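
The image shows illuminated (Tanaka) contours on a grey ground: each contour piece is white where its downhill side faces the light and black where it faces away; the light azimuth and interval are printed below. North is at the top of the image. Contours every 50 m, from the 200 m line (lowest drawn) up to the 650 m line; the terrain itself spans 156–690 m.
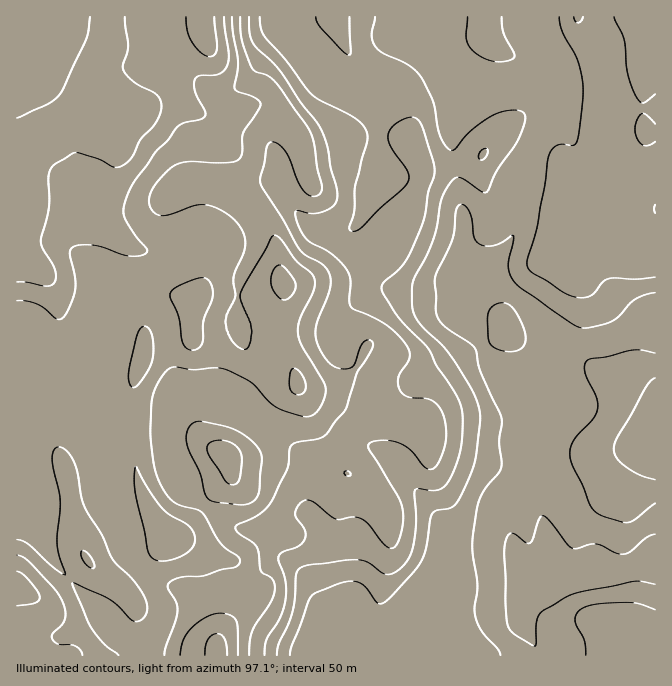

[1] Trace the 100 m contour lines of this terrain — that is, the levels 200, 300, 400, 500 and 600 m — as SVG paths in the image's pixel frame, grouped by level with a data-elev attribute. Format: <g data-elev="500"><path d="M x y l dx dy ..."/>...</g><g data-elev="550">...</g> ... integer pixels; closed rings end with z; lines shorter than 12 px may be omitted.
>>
<g data-elev="200"><path d="M655 584l-13-3-8 0-52 11-15 5-23 13-5 5-3 9-1 22-21-12-6-9-2-20-2-53 2-12 4-7 5 1 12 9 3 0 4-6 5-17 2-3 3-1 6 5 17 23 5 4 5 1 13-5 7 0 18 9 7 1 8-2 15-14 10-4"/></g><g data-elev="300"><path d="M290 655l2-10 16-44 7-8 25-10 14-2 10 4 14 19 6-1 6-5 24-26 8-12 4-12 4-28 2-6 5-4 11-1 7-4 5-8 7-15 6-15 3-13 4-34-2-15-7-17-20-31-9-12-20-18-7-10-3-10 0-22 3-8 11-20 7-17 4-13 4-27 7-15 6-6 4-2 7 3 17 12 5 0 10-22 20-28 8-22-1-7-4-2-10-1-12 3-10 5-15 10-18 21-3 1-4-1-8-13-7-34-12-25-11-11-26-13-10-8-2-10 3-18"/><path d="M468 17l-2 20 3 10 6 6 9 5 8 3 8 1 12-3 3-4-11-22-2-16"/><path d="M559 17l3 13 14 27 6 18 1 18-3 34-2 11-3 6-3 2-10-2-5 1-5 5-3 5-11 68-10 35-1 9 5 5 31 20 16 6 6-1 7-2 11-13 6-3 28 0 18-2"/></g><g data-elev="400"><path d="M264 655l2-15 14-23 5-17 1-18-7-20-1-5 5-5 17-7 5-8-1-9-9-13 1-5 2-5 6-4 4-1 7 3 20 16 5 1 14-3 7 1 7 6 17 21 5 3 4 0 4-7 4-11 1-12-1-11-4-10-29-47-1-5 4-3 6-1 10-1 10 3 13 7 14 17 7 2 5-4 5-10 3-12 1-11-3-17-3-7-5-5-8-4-19-2-4-3-4-4-2-7 0-6 12-20-1-7-4-7-8-10-12-9-33-16-3-8 1-22-4-10-16-15-22-12-8-11-5-15 2-5 13 3 10 0 12-6 5-7 0-12-6-20-4-21-8-22-19-23-18-29-29-30-3-10-1-16"/></g><g data-elev="500"><path d="M164 655l2-10 10-25 2-10-2-8-8-14 0-4 5-4 7-3 22-1 20-7 13-2 4-2 1-5-2-3-11-8-7-6-18-31-5-3-17-4-6-3-8-9-7-13-5-17-4-33 2-32 3-9 5-10 7-9 7-3 20 3 20-2 10 1 28 14 15 17 10 8 28 9 7-1 6-6 5-8 3-10-2-9-22-36-4-14 2-15 14-28 0-12-4-6-15-12-15-22-5-3-3 2-31 55 0 10 9 20 2 10-3 15-5 2-6-2-6-6-5-11-2-8 2-8 8-19-2-12 1-8 11-28 0-10-5-10-11-12-19-9-15-1-23 9-10 2-7-3-5-8-1-8 5-10 11-14 10-8 15-4 42 1 7-2 3-5 1-22 15-23 3-7-5-5-18-6-3-4 3-26-5-30-1-15"/><path d="M238 655l-1-33-5-6-12-3-15 5-14 10-8 12-3 15"/><path d="M228 503l19 1 6-2 4-5 2-7 3-28-2-10-9-12-16-10-30-8-10 0-4 3-3 5-2 12 3 10 11 21 5 21 3 4 4 3z"/></g><g data-elev="600"><path d="M82 655l-2-5-5-4-17-2-5-4-1-3 1-3 9-9 3-7 0-8-2-8-8-12-23-26-8-7-7-2"/><path d="M89 567l5 1 1-1-2-5-6-10-5-1-1 3 1 4z"/><path d="M17 282l10 0 20 4 5-1 3-5 0-12-12-20-2-6 8-34-1-31 4-10 20-13 5-1 21 6 16 8 8-1 10-9 8-17 14-14 6-11 1-10-2-8-5-5-20-10-11-12 0-5 5-18-3-30"/><path d="M186 17l2 15 4 10 10 11 8 4 5-3 2-6-3-31"/></g>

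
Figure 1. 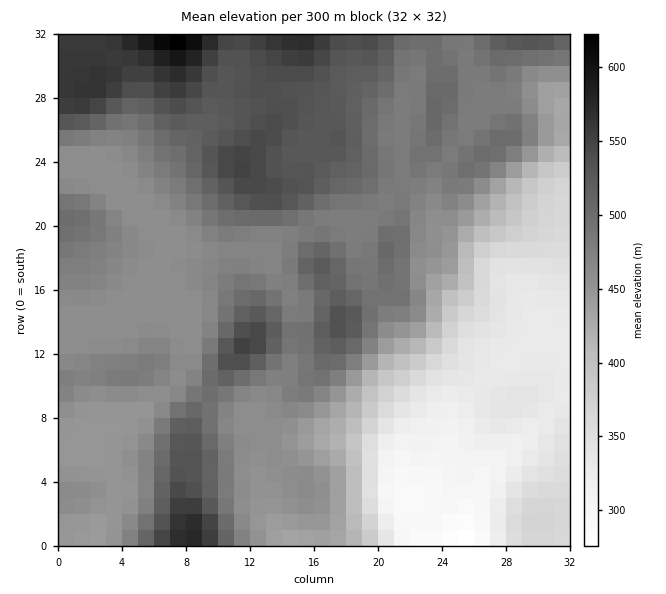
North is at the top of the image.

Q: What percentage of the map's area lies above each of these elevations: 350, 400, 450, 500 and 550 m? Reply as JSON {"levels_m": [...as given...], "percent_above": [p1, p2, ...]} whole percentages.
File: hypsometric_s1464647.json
{"levels_m": [350, 400, 450, 500, 550], "percent_above": [85, 78, 68, 27, 5]}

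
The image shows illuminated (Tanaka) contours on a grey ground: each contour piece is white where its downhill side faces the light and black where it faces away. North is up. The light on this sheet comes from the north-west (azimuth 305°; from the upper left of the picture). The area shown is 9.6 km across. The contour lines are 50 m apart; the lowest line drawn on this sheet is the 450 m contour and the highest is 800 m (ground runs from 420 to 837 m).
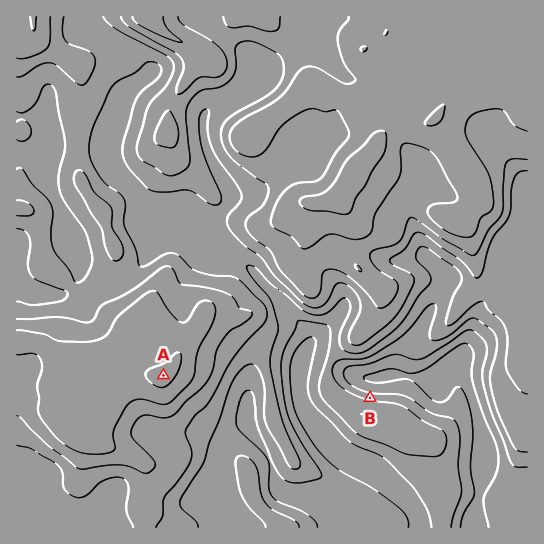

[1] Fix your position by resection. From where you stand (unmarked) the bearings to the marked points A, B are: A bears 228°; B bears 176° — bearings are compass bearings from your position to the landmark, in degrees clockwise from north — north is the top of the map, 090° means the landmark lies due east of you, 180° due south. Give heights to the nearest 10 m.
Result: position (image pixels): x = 356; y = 202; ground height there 800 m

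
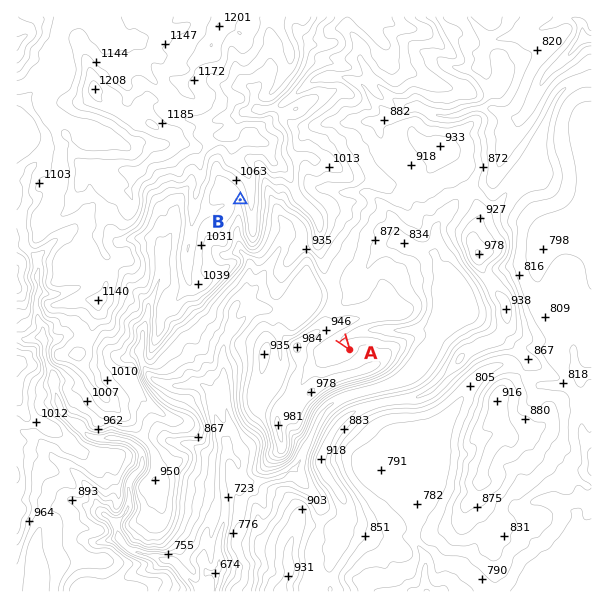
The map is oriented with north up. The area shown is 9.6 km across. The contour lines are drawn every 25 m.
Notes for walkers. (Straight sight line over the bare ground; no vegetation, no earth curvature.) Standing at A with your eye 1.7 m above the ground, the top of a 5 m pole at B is out of sight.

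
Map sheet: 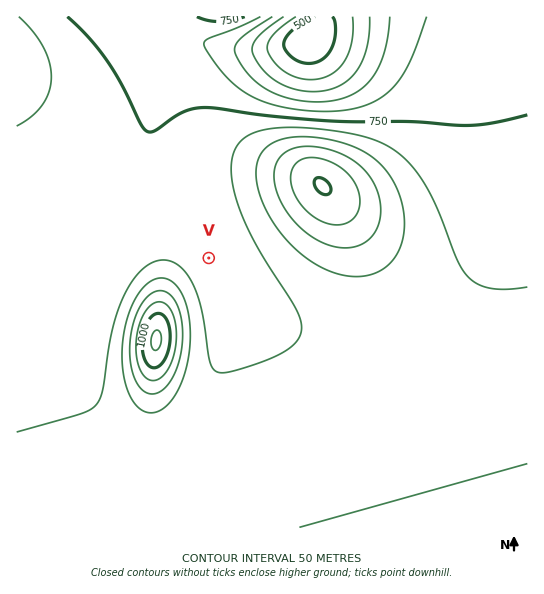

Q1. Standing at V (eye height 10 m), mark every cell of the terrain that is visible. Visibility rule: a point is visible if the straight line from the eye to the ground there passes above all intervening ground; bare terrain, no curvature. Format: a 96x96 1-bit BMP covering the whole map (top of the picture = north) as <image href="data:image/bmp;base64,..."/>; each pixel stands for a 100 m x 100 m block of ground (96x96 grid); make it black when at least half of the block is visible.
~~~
<image width="96" height="96" href="data:image/bmp;base64,Qk2+BAAAAAAAAD4AAAAoAAAAYAAAAGAAAAABAAEAAAAAAIAEAAATCwAAEwsAAAIAAAAAAAAA////AAAAAAAAAAAAP/////////8AAAAAP/////////8AAAAAH/////////8AAAAAH/////////8AAAAAH/////////8AAAAAH/////////8AAAAAH/////////8AAAAAH/////////8AAAAAH/////////8AAAAAH/////////8AAAAAH/////////8AAAAAH/////////8AAAAAH/////////8AAAAAH/////////8AAAAAD/////////8AAAAAD/////////wAAAAAD/////////AAAAAAD////////4AAAAAAD////////gAAAAAAD///////+AAAAAAAD///////4AAAAAAAD///////gAAAAAAAD//////+AAAAAAAAD//////4AAAAAAAAD//////gAAAAAAAAD/////+AAAAAAAAAD/////4AAAAAAAAAD/////wAAAAAAAAAD/////AAAAAAAAAAD////8AAAAAAAAAAD////4AAAAAAAAAAD////gAAAAAAAAAAD///+AAAAAAAAAAAD///8AAAAAAAAAAHj///4AAAAAAAAAAPz///wAAAAAAAAAAf////gAAAAAAAAAAf////AAAAAAAAAAAf///+AAAAAAAAAAAf///+AAAAAAAAAAA////+AAAAAAAAAAA////+AAAAAAAAAAA////+AAAAAAAAAAA/////AAAAAAAAAAAf////AAAAAAAAAAAf////gAAAAAAAAAAf////gAAAAAAAAAAf////wAAAAAAAAAAP////wAAAAAAAAAAP////wAAAAAAAAAAP////4AAAAAAAAAAH////4AAAAAAAAAAH////4AAAAAAAAAAH////4AAAAAAAAAAH////4AAAAAAAAAAH////4AAAAAAAAAAP////4AAAAAAAAAA/////wAAAAAAAAAH/////wAAAAAAAAD//////wAAAAAAAD///////gAAAAAAH////////gAAAAAD/////////AAAAAAD/////////AAAAAAD////////+AAAAAAD////////8AAAAAAD////////4AAAAAAD////////AAAAAAAD///////gAAAAAAAD/////8AAAAAAAAAD/////wAAAAAAAAAD/////gAAAAAAAAAD/////AAAAAAAAAAD////+AAAAAAAAAAD////+AAAAAAAAAAD////8AAAAAAAAAAD////4AAAAAAAAAAD////4AAAAAAAAAAD////wAAAAAAAAAAD////gAAAAAAAAAAD////gAAAAAAAAAAD////AAAAAAAAAAAD///+AAAAAAAAAAAD///8AAAAAAAAAAAD///8AAAAAAAAAAAD///4AAAAAAAAAAAD///gAAAAAAAAAAAD///AAAAAAAAAAAAD//8AAAAAAAAAAAAD//wAAAAAAAAAAAAD/+AAAAAAAAAAAAAD/gAAAAAAAAAAAAADAAAAAAAAAAAAAAAAAAAAAAAAAAAAAAAAAAAAAAAAAAAAAAAAAAAAACAAAAAAAAAA="/>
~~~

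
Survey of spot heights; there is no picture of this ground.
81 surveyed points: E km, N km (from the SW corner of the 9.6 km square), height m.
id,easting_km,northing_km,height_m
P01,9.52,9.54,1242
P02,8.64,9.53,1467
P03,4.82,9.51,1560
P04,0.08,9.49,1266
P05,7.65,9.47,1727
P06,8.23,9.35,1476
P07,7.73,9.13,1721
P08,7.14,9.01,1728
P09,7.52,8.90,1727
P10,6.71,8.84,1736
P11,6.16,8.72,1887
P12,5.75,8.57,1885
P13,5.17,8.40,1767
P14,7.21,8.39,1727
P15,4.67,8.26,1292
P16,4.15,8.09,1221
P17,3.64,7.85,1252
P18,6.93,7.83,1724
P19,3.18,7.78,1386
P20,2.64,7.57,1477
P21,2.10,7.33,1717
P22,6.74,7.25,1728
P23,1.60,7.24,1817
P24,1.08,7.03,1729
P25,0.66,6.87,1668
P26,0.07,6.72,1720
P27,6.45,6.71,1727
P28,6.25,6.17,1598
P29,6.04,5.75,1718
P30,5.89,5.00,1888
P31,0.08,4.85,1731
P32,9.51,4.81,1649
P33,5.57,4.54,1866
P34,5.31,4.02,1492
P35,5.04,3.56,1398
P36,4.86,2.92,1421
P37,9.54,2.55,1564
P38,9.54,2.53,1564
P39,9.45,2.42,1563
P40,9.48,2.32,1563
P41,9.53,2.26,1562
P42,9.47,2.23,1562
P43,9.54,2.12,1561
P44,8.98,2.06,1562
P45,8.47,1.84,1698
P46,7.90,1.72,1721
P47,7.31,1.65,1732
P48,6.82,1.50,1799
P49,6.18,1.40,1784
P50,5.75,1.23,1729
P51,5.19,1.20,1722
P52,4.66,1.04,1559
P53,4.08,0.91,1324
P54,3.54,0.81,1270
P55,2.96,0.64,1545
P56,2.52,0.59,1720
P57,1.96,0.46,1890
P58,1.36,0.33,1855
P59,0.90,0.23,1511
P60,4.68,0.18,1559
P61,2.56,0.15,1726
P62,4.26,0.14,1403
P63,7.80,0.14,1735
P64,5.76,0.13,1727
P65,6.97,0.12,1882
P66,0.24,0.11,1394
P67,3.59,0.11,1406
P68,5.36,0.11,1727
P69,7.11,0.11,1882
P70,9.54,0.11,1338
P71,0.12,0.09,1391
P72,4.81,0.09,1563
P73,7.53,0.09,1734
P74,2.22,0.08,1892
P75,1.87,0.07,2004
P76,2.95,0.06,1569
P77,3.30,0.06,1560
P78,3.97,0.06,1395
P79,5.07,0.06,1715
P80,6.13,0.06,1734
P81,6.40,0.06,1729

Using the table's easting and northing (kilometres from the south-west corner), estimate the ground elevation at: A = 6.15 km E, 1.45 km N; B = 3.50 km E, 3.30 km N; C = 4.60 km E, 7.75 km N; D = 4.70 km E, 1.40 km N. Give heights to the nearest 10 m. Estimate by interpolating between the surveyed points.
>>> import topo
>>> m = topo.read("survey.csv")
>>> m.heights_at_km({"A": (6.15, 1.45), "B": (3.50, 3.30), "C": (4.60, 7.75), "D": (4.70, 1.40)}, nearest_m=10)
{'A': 1790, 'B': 1340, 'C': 1320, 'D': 1560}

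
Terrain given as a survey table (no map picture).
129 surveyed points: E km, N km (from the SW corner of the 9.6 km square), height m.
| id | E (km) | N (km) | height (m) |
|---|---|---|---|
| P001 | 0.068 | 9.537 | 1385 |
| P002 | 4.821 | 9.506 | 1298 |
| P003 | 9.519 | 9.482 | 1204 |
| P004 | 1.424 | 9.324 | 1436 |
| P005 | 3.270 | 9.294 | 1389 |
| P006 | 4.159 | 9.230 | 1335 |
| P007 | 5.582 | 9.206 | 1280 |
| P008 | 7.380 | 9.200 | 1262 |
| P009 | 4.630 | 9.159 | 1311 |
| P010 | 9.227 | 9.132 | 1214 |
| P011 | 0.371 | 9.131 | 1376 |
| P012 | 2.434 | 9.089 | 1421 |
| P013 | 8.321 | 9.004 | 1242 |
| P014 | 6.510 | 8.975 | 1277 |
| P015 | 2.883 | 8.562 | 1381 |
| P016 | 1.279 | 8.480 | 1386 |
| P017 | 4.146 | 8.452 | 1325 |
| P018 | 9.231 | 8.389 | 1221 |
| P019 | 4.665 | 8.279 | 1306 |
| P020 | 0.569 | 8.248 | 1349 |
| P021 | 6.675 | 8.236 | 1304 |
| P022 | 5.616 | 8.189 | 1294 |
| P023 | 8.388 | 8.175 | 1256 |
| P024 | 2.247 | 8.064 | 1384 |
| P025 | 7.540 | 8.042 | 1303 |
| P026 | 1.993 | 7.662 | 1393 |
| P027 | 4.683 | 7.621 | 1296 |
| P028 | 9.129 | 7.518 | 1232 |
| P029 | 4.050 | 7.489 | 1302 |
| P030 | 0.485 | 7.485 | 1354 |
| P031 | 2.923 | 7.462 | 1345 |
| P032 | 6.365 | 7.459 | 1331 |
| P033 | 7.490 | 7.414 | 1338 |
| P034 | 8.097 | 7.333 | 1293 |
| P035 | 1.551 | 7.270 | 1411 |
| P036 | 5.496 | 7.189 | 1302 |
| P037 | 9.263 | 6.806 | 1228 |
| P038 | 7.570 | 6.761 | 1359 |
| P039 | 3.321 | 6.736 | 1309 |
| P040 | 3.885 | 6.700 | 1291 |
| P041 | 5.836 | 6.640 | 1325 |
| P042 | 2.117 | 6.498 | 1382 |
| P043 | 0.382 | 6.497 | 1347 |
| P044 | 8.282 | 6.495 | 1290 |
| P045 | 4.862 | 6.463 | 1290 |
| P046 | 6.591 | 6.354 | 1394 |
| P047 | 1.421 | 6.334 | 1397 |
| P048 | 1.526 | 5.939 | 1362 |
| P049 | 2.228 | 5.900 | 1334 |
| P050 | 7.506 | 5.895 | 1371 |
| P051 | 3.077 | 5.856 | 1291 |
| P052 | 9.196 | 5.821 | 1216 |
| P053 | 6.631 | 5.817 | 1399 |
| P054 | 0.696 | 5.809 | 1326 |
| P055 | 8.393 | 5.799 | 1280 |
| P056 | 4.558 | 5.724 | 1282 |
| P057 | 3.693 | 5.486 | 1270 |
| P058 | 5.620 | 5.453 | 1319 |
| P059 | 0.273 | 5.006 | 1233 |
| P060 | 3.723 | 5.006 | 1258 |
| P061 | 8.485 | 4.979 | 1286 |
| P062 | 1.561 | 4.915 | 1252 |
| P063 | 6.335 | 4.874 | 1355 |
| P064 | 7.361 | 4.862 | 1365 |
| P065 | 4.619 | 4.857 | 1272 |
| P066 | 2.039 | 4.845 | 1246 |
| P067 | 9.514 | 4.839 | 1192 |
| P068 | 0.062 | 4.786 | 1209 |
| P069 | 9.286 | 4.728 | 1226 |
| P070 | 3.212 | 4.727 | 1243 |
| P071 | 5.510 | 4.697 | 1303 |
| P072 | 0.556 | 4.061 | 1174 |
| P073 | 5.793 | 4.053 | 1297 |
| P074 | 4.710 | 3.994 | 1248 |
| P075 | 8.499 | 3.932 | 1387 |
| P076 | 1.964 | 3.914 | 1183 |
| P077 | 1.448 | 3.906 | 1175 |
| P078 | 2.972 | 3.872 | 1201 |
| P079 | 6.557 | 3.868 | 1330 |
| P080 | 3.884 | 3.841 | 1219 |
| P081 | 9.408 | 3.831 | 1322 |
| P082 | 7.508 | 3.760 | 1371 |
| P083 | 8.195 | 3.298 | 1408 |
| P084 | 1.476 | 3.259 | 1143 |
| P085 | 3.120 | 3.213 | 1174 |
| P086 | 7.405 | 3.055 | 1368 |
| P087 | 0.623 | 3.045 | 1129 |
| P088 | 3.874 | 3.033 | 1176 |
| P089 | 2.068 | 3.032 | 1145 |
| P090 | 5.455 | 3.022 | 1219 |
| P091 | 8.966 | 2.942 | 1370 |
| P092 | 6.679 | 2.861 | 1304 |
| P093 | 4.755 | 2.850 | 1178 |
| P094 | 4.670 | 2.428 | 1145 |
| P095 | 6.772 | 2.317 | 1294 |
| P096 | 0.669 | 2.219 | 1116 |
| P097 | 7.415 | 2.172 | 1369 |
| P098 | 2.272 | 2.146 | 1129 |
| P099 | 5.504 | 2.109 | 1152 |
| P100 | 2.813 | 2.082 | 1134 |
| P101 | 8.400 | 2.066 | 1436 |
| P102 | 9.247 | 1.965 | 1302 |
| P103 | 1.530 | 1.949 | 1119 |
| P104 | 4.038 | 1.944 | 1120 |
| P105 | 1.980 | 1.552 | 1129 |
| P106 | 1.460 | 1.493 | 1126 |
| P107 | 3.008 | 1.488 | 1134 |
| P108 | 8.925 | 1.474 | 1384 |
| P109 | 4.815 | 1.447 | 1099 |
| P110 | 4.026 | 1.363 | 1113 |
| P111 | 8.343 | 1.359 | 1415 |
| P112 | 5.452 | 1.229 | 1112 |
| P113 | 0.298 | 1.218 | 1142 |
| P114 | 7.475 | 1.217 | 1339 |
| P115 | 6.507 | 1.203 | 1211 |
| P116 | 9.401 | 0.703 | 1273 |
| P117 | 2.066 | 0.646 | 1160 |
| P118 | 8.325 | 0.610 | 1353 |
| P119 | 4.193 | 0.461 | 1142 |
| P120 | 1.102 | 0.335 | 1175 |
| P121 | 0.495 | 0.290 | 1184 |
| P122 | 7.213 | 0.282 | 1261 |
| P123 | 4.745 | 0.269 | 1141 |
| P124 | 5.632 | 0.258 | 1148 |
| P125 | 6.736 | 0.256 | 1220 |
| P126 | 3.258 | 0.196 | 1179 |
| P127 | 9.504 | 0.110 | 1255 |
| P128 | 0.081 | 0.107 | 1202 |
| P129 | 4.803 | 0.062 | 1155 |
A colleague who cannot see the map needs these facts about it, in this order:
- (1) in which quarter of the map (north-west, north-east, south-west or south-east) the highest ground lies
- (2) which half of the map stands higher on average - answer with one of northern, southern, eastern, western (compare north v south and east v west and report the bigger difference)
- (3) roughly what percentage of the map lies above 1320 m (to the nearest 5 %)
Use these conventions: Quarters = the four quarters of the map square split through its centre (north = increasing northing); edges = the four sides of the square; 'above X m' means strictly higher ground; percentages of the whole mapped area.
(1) The highest ground is in the north-west quarter.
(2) On average the northern half of the map is the higher ground.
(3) Ground above 1320 m makes up about 35 % of the sheet.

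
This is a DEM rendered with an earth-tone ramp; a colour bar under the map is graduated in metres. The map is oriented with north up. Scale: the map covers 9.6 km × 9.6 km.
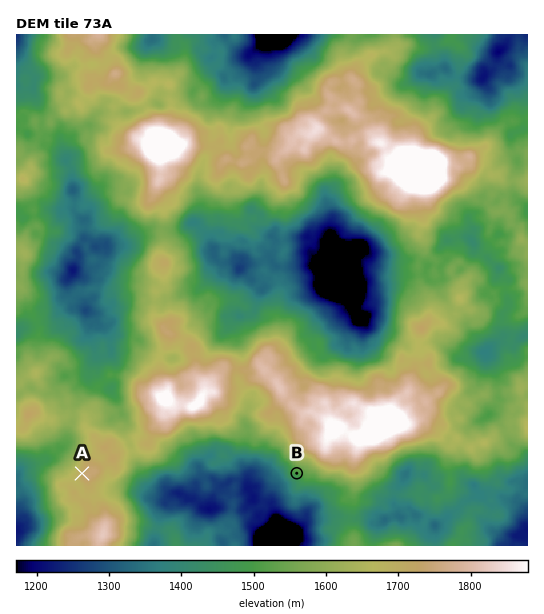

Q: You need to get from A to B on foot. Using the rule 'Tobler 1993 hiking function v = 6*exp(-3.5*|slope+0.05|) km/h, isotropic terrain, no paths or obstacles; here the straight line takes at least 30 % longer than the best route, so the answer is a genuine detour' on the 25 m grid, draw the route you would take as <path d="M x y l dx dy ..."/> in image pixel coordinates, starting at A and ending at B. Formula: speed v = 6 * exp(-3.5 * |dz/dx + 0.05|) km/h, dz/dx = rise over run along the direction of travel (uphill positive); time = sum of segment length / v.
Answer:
<path d="M82 473l1-2 6-6 2-1 8 0 3 1 9 0 3 2 1 0 3-2 12-12 3-1 13 7 4 0 8-4 4-4 3-4 8-4 5-6 13-6 3 0 8 4 4 0 3-2 6 0 6 3 26 0 8 5 10 0 2 2 3 2 8 4 3 3 2 5 7 7 4 8 3 1"/>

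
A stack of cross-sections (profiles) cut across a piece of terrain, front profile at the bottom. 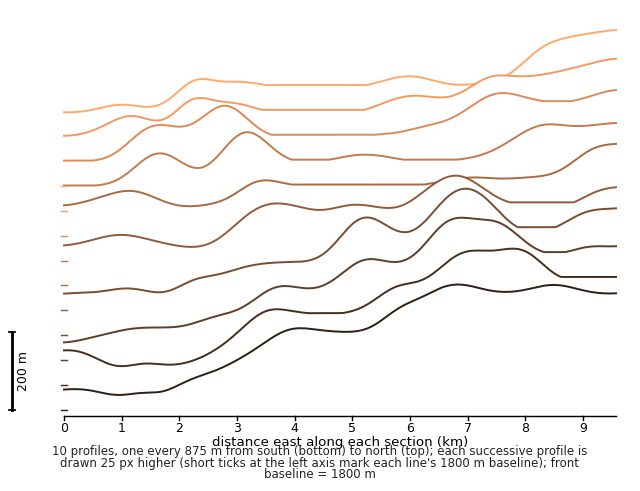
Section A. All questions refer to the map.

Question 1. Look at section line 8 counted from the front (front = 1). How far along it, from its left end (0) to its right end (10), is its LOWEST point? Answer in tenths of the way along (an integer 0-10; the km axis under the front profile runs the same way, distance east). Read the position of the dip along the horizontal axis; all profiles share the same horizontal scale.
0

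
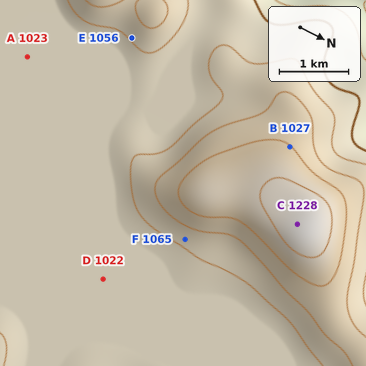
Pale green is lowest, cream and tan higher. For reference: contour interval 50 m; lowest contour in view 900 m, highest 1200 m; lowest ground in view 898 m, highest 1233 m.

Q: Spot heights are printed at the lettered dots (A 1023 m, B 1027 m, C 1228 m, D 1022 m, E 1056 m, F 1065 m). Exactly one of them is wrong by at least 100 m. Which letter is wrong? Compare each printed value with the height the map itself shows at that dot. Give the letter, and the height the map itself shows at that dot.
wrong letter B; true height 1152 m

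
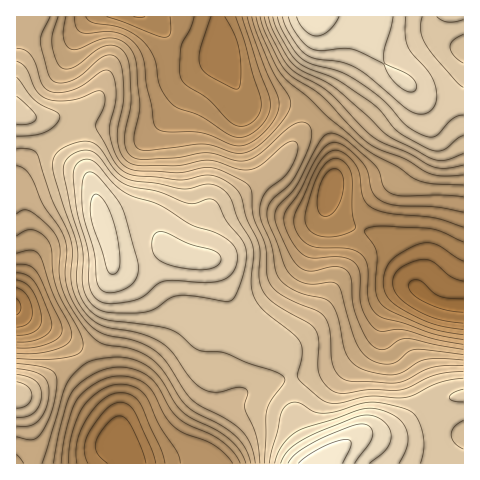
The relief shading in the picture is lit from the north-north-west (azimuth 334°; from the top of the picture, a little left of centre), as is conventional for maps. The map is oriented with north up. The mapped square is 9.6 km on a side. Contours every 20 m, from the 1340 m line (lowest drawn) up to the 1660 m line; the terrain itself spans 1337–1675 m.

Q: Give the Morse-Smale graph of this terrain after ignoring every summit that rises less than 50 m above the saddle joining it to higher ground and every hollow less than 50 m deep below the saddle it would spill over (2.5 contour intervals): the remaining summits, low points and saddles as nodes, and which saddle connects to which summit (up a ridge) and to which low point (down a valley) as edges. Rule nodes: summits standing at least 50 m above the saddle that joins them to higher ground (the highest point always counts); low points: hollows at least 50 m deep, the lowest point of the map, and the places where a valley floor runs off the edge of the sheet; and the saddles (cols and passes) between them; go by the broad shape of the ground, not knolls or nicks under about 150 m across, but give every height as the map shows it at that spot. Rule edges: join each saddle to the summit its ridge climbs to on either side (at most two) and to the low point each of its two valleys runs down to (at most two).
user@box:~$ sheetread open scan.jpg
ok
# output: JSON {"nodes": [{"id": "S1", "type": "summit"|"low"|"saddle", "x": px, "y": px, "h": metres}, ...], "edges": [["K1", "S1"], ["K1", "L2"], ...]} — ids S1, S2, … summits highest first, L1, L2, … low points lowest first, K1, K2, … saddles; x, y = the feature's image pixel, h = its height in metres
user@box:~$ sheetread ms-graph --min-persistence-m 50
{"nodes": [
{"id": "S1", "type": "summit", "x": 321, "y": 463, "h": 1675},
{"id": "S2", "type": "summit", "x": 313, "y": 17, "h": 1654},
{"id": "S3", "type": "summit", "x": 103, "y": 227, "h": 1651},
{"id": "S4", "type": "summit", "x": 17, "y": 395, "h": 1574},
{"id": "L1", "type": "low", "x": 419, "y": 291, "h": 1337},
{"id": "L2", "type": "low", "x": 119, "y": 444, "h": 1341},
{"id": "L3", "type": "low", "x": 17, "y": 307, "h": 1355},
{"id": "L4", "type": "low", "x": 222, "y": 49, "h": 1363},
{"id": "K1", "type": "saddle", "x": 145, "y": 256, "h": 1617},
{"id": "K2", "type": "saddle", "x": 291, "y": 377, "h": 1561},
{"id": "K3", "type": "saddle", "x": 55, "y": 140, "h": 1551},
{"id": "K4", "type": "saddle", "x": 83, "y": 358, "h": 1482},
{"id": "K5", "type": "saddle", "x": 314, "y": 116, "h": 1475},
{"id": "K6", "type": "saddle", "x": 438, "y": 301, "h": 1338}],
"edges": [["K1", "S3"], ["K1", "L2"], ["K1", "L4"], ["K2", "S1"], ["K2", "S3"], ["K2", "L1"], ["K2", "L2"], ["K3", "S3"], ["K3", "L3"], ["K3", "L4"], ["K4", "S3"], ["K4", "S4"], ["K4", "L2"], ["K4", "L3"], ["K5", "S2"], ["K5", "L1"], ["K5", "L4"], ["K6", "S1"], ["K6", "S2"], ["K6", "L1"]]}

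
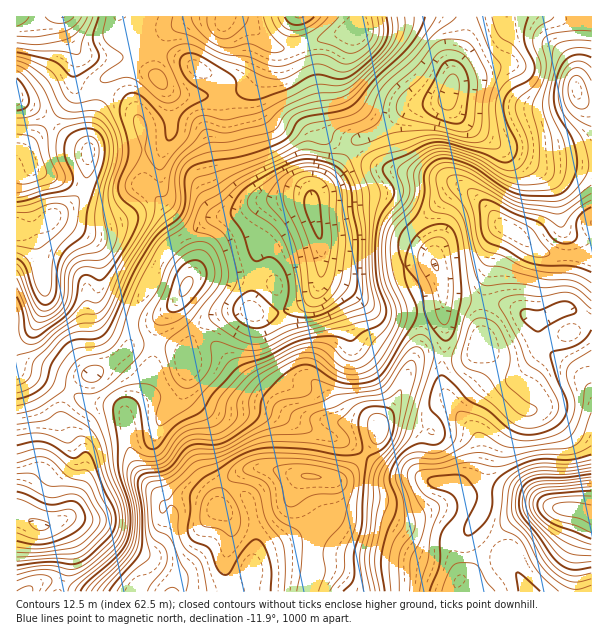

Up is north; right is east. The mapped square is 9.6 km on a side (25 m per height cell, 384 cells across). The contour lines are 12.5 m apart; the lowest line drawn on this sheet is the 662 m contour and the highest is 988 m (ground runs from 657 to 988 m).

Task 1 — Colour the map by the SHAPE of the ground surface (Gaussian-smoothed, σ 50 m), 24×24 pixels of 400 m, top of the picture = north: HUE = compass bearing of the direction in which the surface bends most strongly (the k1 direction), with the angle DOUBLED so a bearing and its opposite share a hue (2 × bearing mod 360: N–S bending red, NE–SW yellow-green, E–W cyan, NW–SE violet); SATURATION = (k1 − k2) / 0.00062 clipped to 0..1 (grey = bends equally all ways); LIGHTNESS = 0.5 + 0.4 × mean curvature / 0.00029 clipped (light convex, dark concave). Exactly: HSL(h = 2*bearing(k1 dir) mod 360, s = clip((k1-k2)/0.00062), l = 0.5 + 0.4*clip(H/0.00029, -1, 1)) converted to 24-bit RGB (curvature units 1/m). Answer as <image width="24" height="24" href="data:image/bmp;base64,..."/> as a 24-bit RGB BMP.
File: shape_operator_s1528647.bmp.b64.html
<image width="24" height="24" href="data:image/bmp;base64,Qk32BgAAAAAAADYAAAAoAAAAGAAAABgAAAABABgAAAAAAMAGAAATCwAAEwsAAAAAAAAAAAAA6sb2mpb+AITfjXrE+L7YVX6psmVrcVV5tbt0TYGKYVp7l6N3x5ODcoeyjNp9ZTp8kmaMYWaNP2hojV1scaR8gNiSRrjHPUOeNZhHxkFjOSJfTWxZ0iVd+EwqjFNDb5hTwL97R16GXHV5h5txrKd4vK9wqqhCVEtleXpYWFijfFeYVJqWn7uah+SPMjRrQpaDVkkZJS8KVk0sQUMiJQ4f/+LMPaS5x5mfcKRfV2K0iUqNbKZVnJxyu56Hv8qFQzaCgrWvPkV3ZXacbK9hYe58gdrNTySinnFDcjElqbo7DSYfdF01EBkm8f/MVkq3b7CPtdG1XjGKlF2nt7aQcX5gt8Rix6teTIa/QYS8omnMSliWyLCLo/g8LCMHMCADPjIDX7XHuXnILku3OiWKL8/4zP/lu1zyn4u71VKDnzR6Rqd5yIOUhYvY1e3yv5phLoouUSMqQzUSdl06vqlY/1sMMQQflEc0T4AoT3dHYDQ/WdSHGjeAgv+BEGQPhSVcu+G2QkLp5tT3rrrwjLjfb5PQvDF1/zpvxaggJw8/qsNyMJl8hp5N3nSXkz3MipvRs7fofmWhZsnOjj6kM4OYzO6NKGRmFapzy9NbNDYfmJw0vn06ek4qeTsYbDMlx16E99rUADu3uMPUYFHEcz6Lu01mw5y+csiyZ8DBWJlLRoRtXVytRIjIzd2ykV6WIHNDe18zmkVfeI43sLVAY6K4fIjLbWXNptXm+rLDIkigS5RmjCpsa0qCmNO+pKbIu7zQW1asoMHKNrPAMMKcPGmJvI5tr19vWKuqP1p9XYidn4m9yJC9nl9KQ89YP+XZdEac/y6E7qCRIChYkk2Derqsc66FhKOLqK12kjSCx4VKf39IX0Y8KmgkP4pOvKCCiFNfR11iRJ9UKteZZl3L5cXrzOCrPSkvOCsqeD6U/tbNGxObuILLe6uCdK59WpFwpDpBU3hP/5GPbpMyNkNeis1wG2Z1uZtMin1HSp2VfNCdRX9sJ00zbblM4Hus1kLWSXamMFyA9NWXNiy3wDbGxcKpgKSZbkeEwG6/oI29/1hD+OjLBWeu5+mmBEZUilDQ54qSIZkuWosrPzMsZ3QvF60AHlc/zlV4qTCHUhUc8fxVHSqCO7hDxL5qjEtDdVs+QoA3nB8wweWM6/nSBQV38MyeLImUAykw6Zyo4ai9UKmoNk6Ohbegm899Cx8ogmszXwpDyb1zx/W2NiCLnERKyZlQiUtRj2RVe109OG12T/9W/dKJIgsozeVcsJxdAC4zNs6v6MfGj4S/OzeOf61zwrOHDxRdcUyERCWD7O/AqeNwOhpOf06R0Ktzhj1hupdpfJXRaqbXa9rDy3ZlUFPHpdPX3JvCL26JADMTlthHwlWKZU2Gg66AqrGOHQxQckx4Kjt19PHX3YpzL0RaPDJt4KKReMLQqObcPmbHvzt2nG7f17TSjK+5VJuCtIDN4X3vapbbCmg3eXgwXJeBial4o4hoJQpJd1OTOLePdNiL95PGvkKoJldsteeyyPf6pZXiXRHZv5vbJKiJ3We1/1l/fds5I05Hnipf2uy5bhaUm65RQGMlYoYpfmo9HR1AXDdbp8pbPGomZ0Mo4ICDZtXhzP/jLzqrczM7YidRlJ5JJVomRx4R4M1W79qsGTRfYUia7cpAMCZIsF9juVlynZ0wREMYIyEQGa1kjtjCgZ7YRoT13Ovv0vn3zlaQLQcggzgsYlRCjpRHYjJoXZWzu9TL7+ncIxmtUTea7Z+nOUq3nGmXm32RwI6zV2zYganxUenbI6VeUKBKJJl5mfGRrDEnZgAaWykyjn5af2Ftlp9cP65nDPieaMiu6KeOcBlxYT1tzcVxhziNhoGmmH6ooL6PlD10WW8vh3s2N6A9KphJPpMyZYEUKwgQjTlJp4R9YWqSm0BokM5mn9XfU66oUU0ov20hfTNgikVggtiBX2THdnSxrHuvvHaNrmasZVyjt8RnLqs7RmRMcIFGPmszOzRmZYmer8LBUTHN0nDZ1vTOnn7JtlK0OjuTw4Cwi1q+ldrfdMh9ZDNZfEYtg3RGpXhfpod9XkeM4qOdt8Y6Jlw7R4xWV4uMIzFJVaRCYKU6OB08Yc199e/WpDRgvk6enjefpoBAdppglphUqDQpWyFIqcRtTbCwksjDppDmgljQjpK89dbgSpTOSqGXPThqPHuWc6JyhkuMRoGtQ/CBz8Noh2c2OYdDayyd35WamJpvanKNsGm7Xl/LvNK+bp2yY+CFFFmG4Ffs0I7B5d/Eh3HVkVrGPUOrUoKmYWuWYqitWr+YpKJJi4gx"/>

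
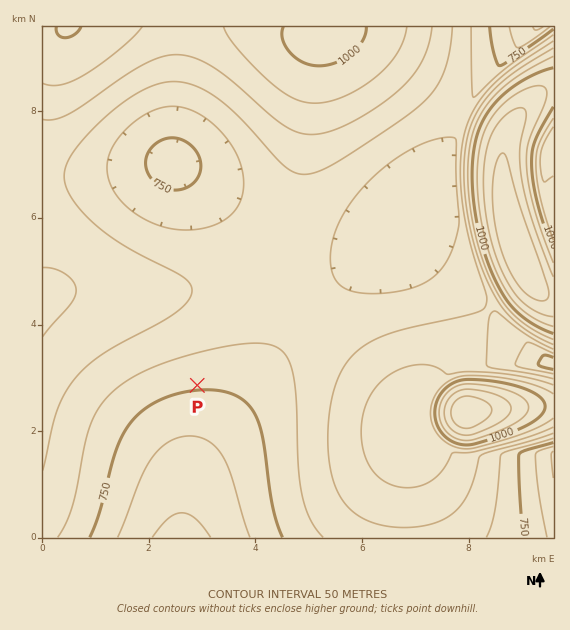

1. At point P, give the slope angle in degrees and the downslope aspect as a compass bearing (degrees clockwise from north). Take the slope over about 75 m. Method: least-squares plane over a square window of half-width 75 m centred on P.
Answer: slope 4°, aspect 174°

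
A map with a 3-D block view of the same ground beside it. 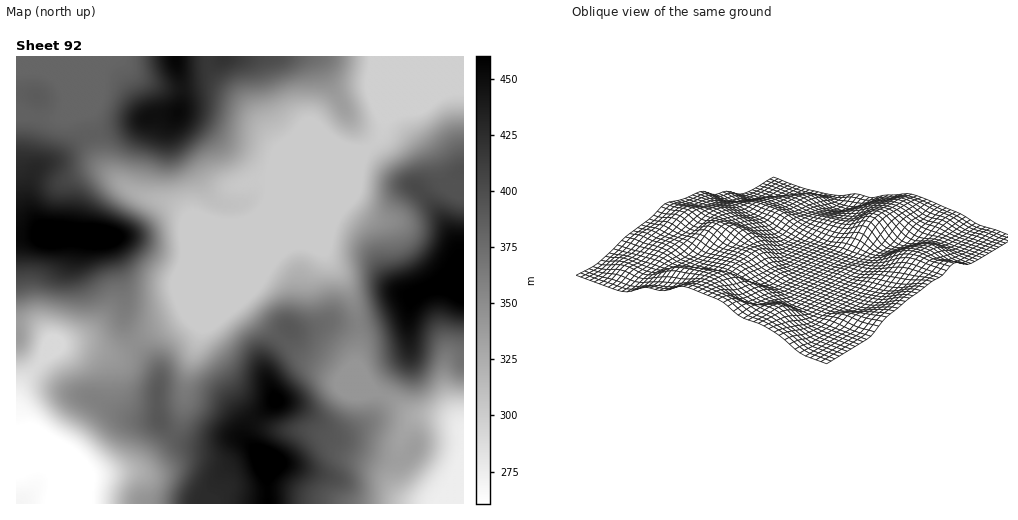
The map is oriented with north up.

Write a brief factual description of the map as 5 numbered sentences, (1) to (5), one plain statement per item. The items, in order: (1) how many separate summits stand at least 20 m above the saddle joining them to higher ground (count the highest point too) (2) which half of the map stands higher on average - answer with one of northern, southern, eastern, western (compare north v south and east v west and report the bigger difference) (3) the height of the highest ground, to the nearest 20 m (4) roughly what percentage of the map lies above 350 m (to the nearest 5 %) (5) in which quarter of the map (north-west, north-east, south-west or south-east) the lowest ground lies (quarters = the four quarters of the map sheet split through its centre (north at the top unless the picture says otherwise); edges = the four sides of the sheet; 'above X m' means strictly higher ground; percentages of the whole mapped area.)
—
(1) There are 4 summits with 20 m or more of prominence.
(2) Taken as a whole, the western half is higher than the eastern.
(3) About 480 m is the highest elevation on the sheet.
(4) Roughly 55 % of the ground is higher than 350 m.
(5) The lowest point lies in the south-west quarter of the map.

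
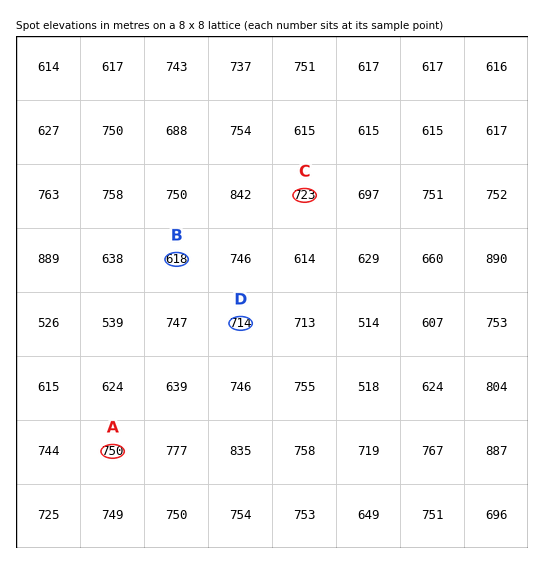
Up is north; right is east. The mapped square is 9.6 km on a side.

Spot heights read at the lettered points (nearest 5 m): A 750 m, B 620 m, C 725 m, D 715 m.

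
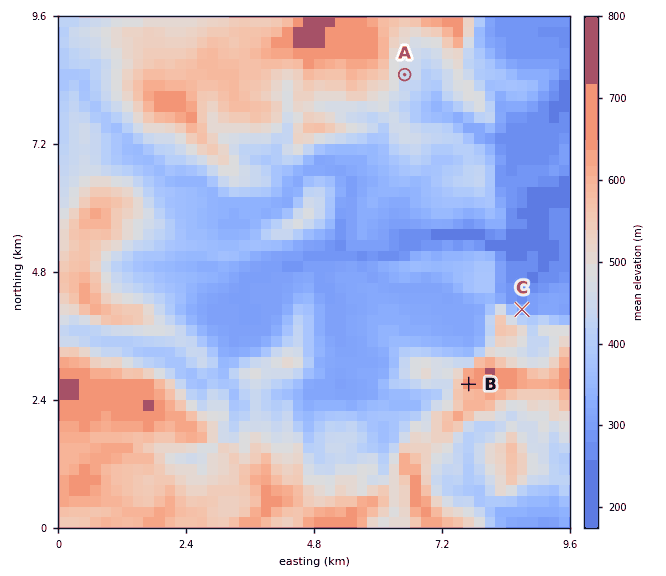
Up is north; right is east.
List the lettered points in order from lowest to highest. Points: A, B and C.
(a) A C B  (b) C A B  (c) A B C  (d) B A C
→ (b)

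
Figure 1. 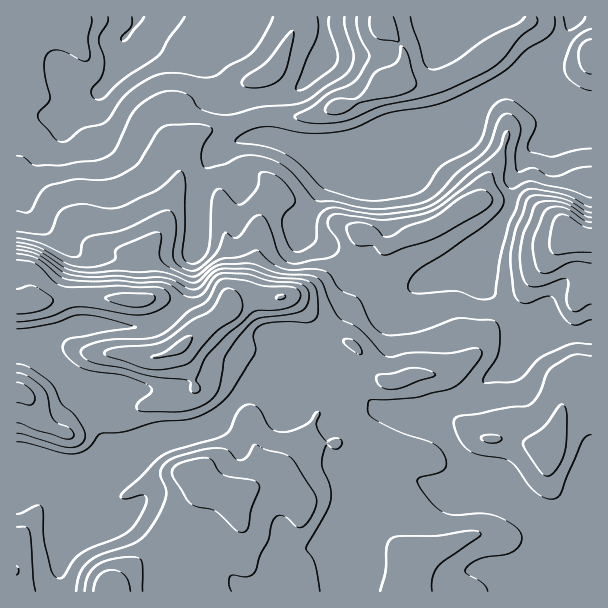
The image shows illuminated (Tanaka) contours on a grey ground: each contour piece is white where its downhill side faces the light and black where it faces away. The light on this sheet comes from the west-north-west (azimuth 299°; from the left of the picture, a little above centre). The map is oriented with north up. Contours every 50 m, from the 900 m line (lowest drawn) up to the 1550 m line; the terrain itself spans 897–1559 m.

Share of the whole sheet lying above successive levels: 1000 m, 95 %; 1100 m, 76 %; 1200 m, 62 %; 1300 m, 44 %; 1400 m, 15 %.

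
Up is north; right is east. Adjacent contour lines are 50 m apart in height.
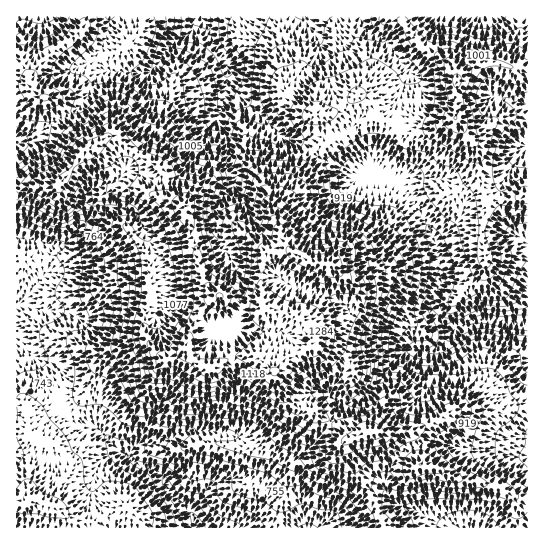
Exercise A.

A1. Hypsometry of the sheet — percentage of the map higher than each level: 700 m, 91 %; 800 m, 64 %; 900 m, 38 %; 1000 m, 26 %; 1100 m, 16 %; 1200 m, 8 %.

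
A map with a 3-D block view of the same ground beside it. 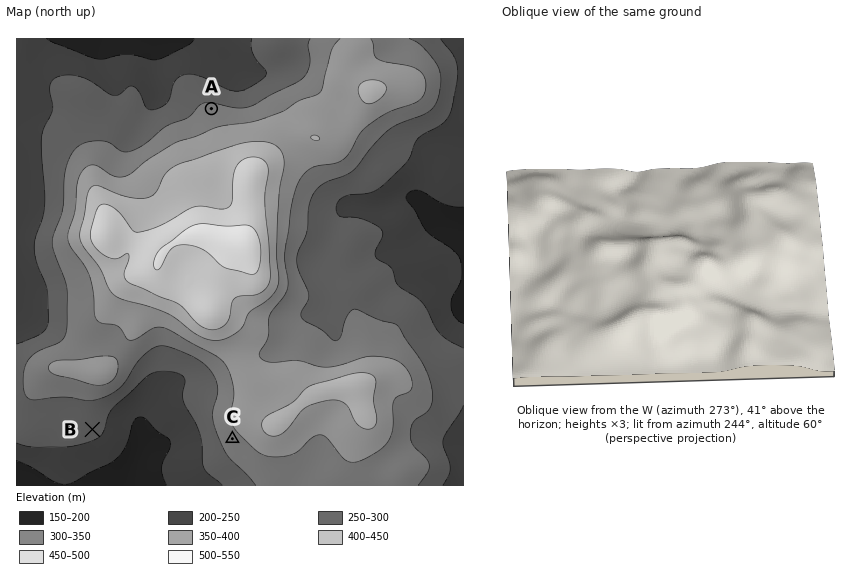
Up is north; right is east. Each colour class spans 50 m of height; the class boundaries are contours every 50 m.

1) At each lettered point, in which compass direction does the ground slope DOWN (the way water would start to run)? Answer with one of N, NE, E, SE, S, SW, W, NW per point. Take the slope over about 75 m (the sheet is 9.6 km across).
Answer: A N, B SE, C SW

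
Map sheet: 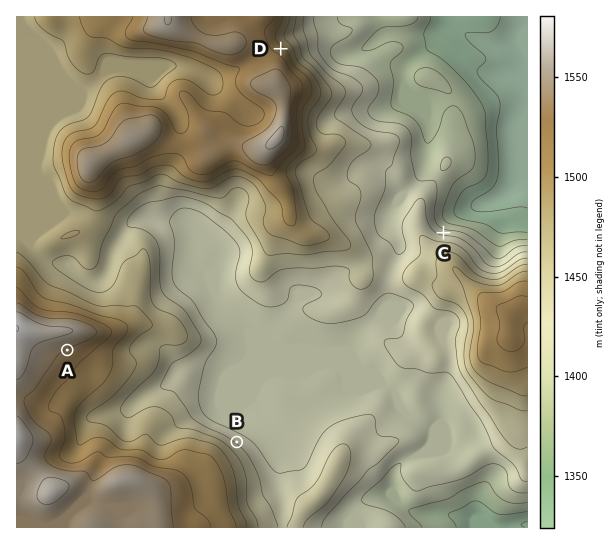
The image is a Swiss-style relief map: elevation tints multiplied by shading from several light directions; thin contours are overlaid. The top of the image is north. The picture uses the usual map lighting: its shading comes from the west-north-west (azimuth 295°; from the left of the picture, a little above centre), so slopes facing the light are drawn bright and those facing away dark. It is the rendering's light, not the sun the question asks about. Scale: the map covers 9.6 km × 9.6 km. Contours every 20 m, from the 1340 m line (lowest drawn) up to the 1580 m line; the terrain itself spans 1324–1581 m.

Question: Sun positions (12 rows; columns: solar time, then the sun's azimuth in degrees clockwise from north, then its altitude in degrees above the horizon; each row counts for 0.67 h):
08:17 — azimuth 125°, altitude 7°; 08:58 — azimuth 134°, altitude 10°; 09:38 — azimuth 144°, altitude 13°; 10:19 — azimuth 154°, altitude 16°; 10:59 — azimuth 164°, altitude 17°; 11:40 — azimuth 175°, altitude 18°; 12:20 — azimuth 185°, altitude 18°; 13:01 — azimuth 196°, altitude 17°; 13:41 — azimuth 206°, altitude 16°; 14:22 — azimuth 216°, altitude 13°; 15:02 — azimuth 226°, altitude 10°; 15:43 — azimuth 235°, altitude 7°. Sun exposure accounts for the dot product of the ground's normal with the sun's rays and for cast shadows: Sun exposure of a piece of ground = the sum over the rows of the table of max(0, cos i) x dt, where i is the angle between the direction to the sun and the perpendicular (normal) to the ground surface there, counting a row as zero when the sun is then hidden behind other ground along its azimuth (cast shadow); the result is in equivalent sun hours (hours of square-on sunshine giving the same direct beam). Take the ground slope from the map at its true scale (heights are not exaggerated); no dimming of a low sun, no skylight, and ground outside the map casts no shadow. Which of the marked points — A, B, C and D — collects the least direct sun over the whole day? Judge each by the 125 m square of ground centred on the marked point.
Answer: C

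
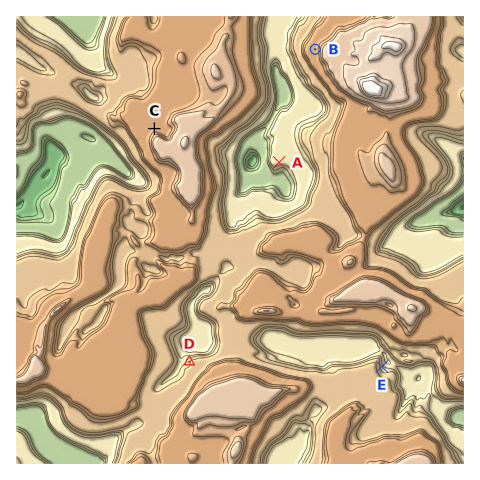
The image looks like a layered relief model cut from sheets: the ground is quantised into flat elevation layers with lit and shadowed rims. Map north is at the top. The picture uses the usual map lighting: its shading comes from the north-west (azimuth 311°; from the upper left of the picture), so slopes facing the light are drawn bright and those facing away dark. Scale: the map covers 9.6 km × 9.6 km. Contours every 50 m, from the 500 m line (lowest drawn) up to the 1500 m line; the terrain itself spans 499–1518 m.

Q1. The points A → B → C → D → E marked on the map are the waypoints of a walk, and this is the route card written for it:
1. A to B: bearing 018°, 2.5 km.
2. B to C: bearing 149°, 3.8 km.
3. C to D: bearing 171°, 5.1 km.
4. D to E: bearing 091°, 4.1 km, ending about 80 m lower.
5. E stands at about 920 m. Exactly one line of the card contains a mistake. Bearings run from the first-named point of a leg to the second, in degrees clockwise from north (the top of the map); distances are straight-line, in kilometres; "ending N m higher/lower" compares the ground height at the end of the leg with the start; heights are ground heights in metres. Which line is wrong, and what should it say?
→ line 2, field bearing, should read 244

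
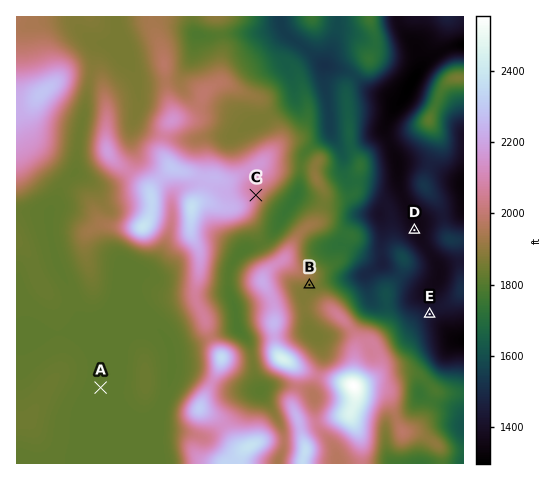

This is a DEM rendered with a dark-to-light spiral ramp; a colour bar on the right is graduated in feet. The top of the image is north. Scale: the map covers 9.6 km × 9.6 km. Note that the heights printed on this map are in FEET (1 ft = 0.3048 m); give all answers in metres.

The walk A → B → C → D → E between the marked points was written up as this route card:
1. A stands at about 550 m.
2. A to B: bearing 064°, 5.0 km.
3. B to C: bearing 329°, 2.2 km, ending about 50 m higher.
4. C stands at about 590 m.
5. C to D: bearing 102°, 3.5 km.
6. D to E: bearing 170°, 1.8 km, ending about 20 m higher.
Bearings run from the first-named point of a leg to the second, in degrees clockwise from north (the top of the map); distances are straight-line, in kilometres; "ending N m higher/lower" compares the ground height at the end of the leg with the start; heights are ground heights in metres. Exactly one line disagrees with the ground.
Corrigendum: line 4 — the height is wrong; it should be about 630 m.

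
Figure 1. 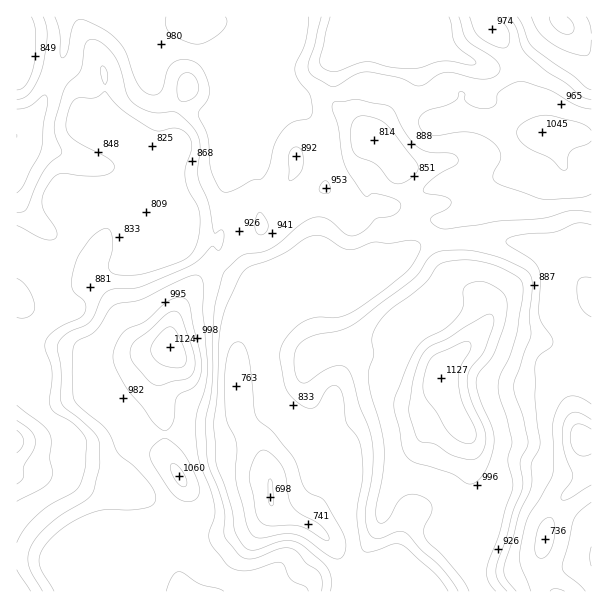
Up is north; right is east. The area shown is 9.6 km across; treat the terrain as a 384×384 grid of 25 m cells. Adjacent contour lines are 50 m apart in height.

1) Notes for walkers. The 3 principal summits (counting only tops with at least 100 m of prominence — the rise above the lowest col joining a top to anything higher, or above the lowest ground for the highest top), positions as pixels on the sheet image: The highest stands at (441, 377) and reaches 1127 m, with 462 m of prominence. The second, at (170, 347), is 1124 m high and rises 241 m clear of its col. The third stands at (542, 132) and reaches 1045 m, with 141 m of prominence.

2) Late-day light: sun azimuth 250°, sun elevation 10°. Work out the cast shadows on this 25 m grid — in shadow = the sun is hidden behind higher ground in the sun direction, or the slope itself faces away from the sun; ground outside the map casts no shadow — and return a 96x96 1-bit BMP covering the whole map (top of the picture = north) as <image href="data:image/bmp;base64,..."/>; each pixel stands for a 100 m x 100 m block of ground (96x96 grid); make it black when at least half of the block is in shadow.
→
<image width="96" height="96" href="data:image/bmp;base64,Qk2+BAAAAAAAAD4AAAAoAAAAYAAAAGAAAAABAAEAAAAAAIAEAAATCwAAEwsAAAIAAAAAAAAA////AAAAAAAAAAAAAAA8AAAB/AAAAAAAAAA+AAAB/gAAAAAAAAA/AAAD/wAAAAAAAAA/AAAD/4AAAAAAAAB/AAAD/4AAAAAADAH+AAAB/4AAAAAAHwP+AAAB/4AAAAAAP4P8AAAA/4AAAAAAf8f8AAAA/4AAAAAAf8P4AAAA/8AAAAAAf+HgAAAA/8AAAAAAf/AAAAAAf8AAAAAAf/gAAAAAf8AAAAAAf/gAAAAAf+AAAAAAf/gAAAAAP+AAAAAA//gAAAAAP/AAAAAD//gAAAAAH/AAAAAH//gAAAAAH/gAAAAP//gAAAAAP/gAAAAP//AAAAAAP/gAAAAf//AAAAAAP/wAAAAf//AAAAAAP/4AAAAf//AAAAADH/8AAAAf/+AAAAADx/8AAAAH/+AAAAAH7/8AAAAD/8AAAAAH//8AAAAD/4AAAAAP//8AAAAD/gAAAAAP//4AAAAD/gAAAAAf//4AAAAD/gAAAAAf//wAAAAD/gAAAAA///wAAAAB/gAAAAA///gAAAAB/gAAAAA///gAAAAB/gAAAAB///AAAAAD/gAAAAB//+AAAAAD/gAAAAB//+AAAAAH/gAAAAB//8AAAAAH/wAAAAA//4AAAAAP/wAAAAAHnwAAAAAP/4AAAAADHgAAAAAf/8AAAAAHnAAAAAAf/8AAAAAH/AAAAAAf/+AAAAAD+AAAAAA//+AAAAAB/wAAAAA///AAAAAB/8AAAAAf//AAAAAA/+AAAAAf/+AAAAAA//AAAAAf/+AAAAAAf/AAAAAH/+AAAAAAP/AAAAAD/8AAAAAAD/gAAAAB/4AAAAAAD/gAAAABzgAAAAAAD/gAAAAAjAAAAAAAH/AAAAAAAAAAAAAAP/AAAAAAAAAAAAAA//AAAAAAAAAAAAAD/+AAAAAAAAAAAAAH/gAAAAAAAAAAAAAAAAAAAAAAAAAAAAAAAAAAAAAAAAAAAAAAAAACAAAAAAAAAAAAAAAHAAAAAAAAAAAAAAAOAAAAAAAAAAAAAAAcAAAAAAAAAAAAAAAcAAAAAAAAAAAAAAA8AAAAAAAAAAAAAAA8AAAAAAAAAAAAAAA+AAAAAAAAAAAAAAA+AAAAAAAABgAAAAAcAAAAAAAADgAAAAAAAAAAAAAADgAAAAAAAAAAAAADAAAAAAAAAAAAAAgHwAAAAAAAAAAAAAAH4AAAAAADgAAAAAAH4AAAAAAHwAAAAAAH4AAAAAAH4AAAAAAH4AAAAAAP8AAAAAAH4AAAAAAH8AAAAAADgAAAAAAH4AAAAAAAAAAAAAAD4AAAAAAgAAAAAAAD4AAAAAAgAAAAAAYDwAAAAAAAAAAAAA8BwABwAAAAAAAAAB8AAAB4AAAAAAAAAD8AAABwAAHgAAAQAH8AAAAAAAH4DgBwAP8AAAAAAAH4DgAAA/4AGAAAAAH8AAAAB/gAOAAAAAD8AAAAD/gAOAAAAAD8AAAAH/gAMAAAAAD+AAAAP/gAAAAAAAD+AAAAP/gAAAAAAAB+AAAAP/gAAAAAAAB/AAAAf/gAAAAAAAB/AAAA//g="/>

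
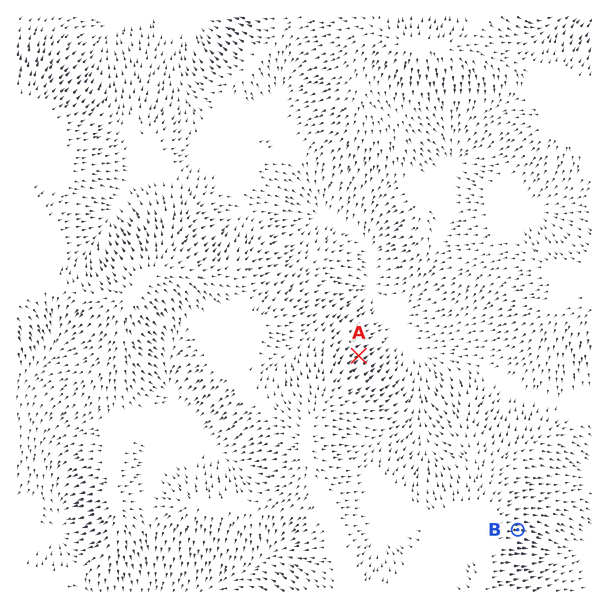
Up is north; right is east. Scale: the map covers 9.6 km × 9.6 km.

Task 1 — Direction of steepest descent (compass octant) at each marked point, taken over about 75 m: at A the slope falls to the NE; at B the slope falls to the E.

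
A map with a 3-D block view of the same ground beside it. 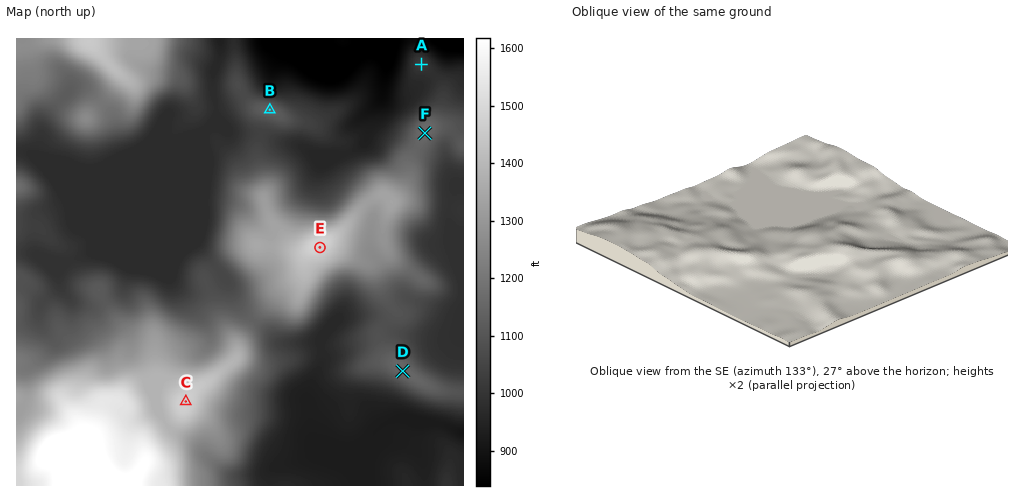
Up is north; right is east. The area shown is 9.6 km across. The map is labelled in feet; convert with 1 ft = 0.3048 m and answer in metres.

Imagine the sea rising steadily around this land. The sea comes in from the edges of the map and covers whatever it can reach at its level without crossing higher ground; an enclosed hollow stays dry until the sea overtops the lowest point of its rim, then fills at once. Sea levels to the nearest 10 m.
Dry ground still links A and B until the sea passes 300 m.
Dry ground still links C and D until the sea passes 330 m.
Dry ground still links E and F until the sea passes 350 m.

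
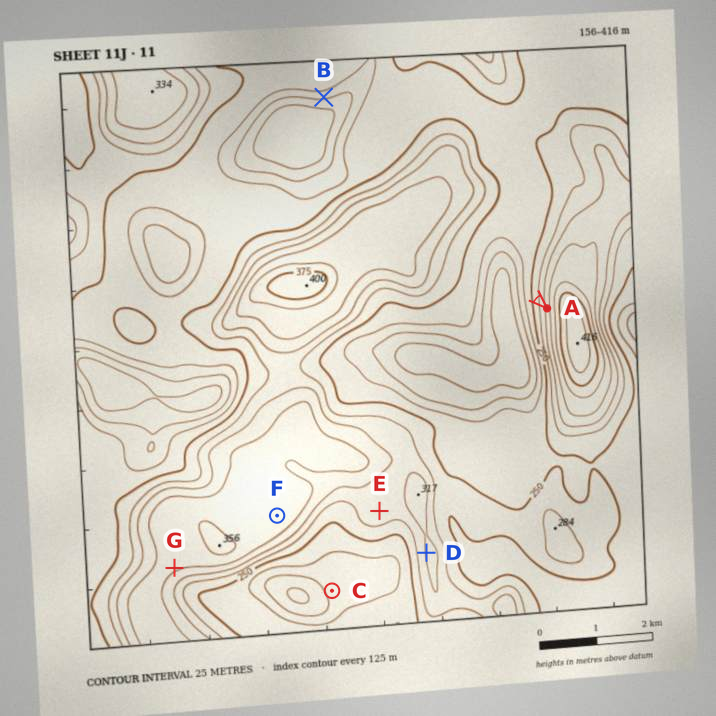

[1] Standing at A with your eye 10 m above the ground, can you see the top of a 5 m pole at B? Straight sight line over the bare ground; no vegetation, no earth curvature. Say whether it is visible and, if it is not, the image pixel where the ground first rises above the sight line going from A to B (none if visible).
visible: false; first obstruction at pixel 460 226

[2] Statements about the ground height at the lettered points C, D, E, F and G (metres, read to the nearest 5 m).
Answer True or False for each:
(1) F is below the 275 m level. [False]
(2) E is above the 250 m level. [True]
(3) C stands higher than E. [False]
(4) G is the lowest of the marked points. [False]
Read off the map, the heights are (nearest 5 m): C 210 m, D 300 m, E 290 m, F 335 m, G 330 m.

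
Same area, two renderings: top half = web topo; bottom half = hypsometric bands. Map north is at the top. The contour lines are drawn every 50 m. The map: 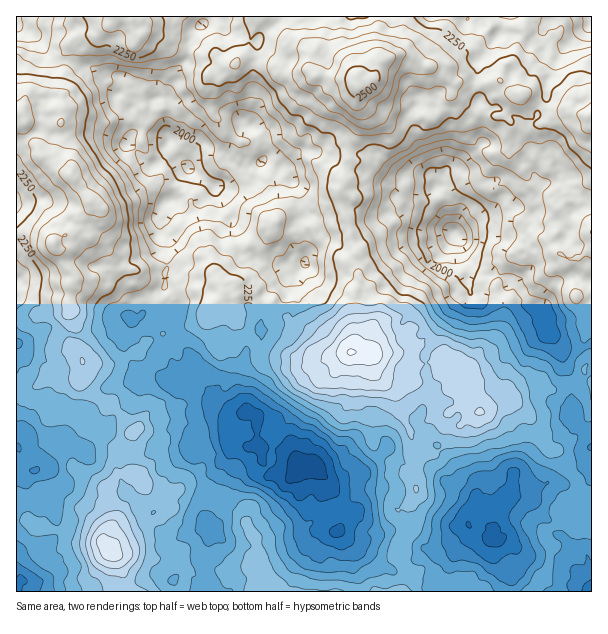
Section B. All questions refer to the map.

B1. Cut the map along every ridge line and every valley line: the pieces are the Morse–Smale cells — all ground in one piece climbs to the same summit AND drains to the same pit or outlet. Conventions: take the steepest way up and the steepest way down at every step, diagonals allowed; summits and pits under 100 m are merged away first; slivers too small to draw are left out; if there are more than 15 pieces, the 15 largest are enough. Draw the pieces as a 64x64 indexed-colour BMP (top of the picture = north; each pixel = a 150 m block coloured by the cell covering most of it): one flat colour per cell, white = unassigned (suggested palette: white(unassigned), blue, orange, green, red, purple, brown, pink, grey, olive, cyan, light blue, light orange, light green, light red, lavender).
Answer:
<image width="64" height="64" href="data:image/bmp;base64,Qk12CAAAAAAAAHYAAAAoAAAAQAAAAEAAAAABAAQAAAAAAAAIAAATCwAAEwsAABAAAAAAAAAA////ALR3HwAOf/8ALKAsACgn1gC9Z5QAS1aMAMJ34wB/f38AIr28AM++FwDox64AeLv/AIrfmACWmP8A1bDFAO7u7u7u53d3d3d3IiIiIiIiIiIiIiAAAFVVVVVVAAAAAO7u7u7ud3d3d3ciIiIiIiIiIiIiIgAFVVVVVVVQAAAADu7u7u53d3d3ciIiIiIiIiIiIiIlVVVVVVVVVVAAAAAO7u7u53d3d3dyIiIiIiIiIiIiIiVVVVVVVVVVUAAAAA7u7u7nd3d3d3IiIiIiIiIiIiIiVVVVVVVVVVVQAADu7u7u6Ad3d3d3dyIiIiIiIiIiIiIlVVVVVVVVVVAAAO7u6IiIAAB3d3d3IiIiIiIiIiIiIiJVVVVVVVVVUAAA7oiIiIiAAAd3d3ciIiIiIiIiIiIiIlVVVVVVVVVVAACIiIiIiIAAAHd3ciIiIiIiIiIiIiIlVVVVVVVVVVUAVYiIiIiIAAAAB3dyIiIiIiIiIiIiIiVVVVVVVVVVVVVViIiIiIgAAAB3d3IiIiIiIiIiIiIiIlVVVVVVVVVVVVGIiIiIiAAAB3d3dyIiIiIiIiIiIiIiJVVVVVVVVVVVEYiIiIiIgAB3d3d3IiIiIiIiIiIiIiJVVVVVVVVVVVURiIiIiIiIh3d3d3dyIiIiIiIiIiIiIiVVVVVVVVVVVREIiIiIiIh3d3d3d3IiIiIiIiIiIiIiJVVVVVVVVVVREYiIiIiIiAd3d3d3dyIiIiIiIiIiIiJVFVVVVVVVVRERiIiAAIgAB3d3dyIiIiIiIiIiIiIiIhERVVVVVVVREREIiIgAgAAHd3d3IiIiIiIiIiIiIiIiERFVVVVVVREREQiIiAAAAHd3d3d3d3IiIiIiIiIiIiEREVVVVVVVERERCIiAAAAAd3d3d3d3ciIiIiIiIiIiIRERVVVVVVEREREAiAAAAAB3d3d3d3IiIiIiIiIiIiIREREVVRVVEREREQAAAAAAAAd3d3d3IiIiIiIiIiIiIhERERFRERERERERuwAAAAAAAHd3d3IiIiIiIiIiIiIiERERERERERERERG7sAAAAAAAd3d3IiIiIiIiIiIiIiEREREREREREREREbu7u7AAAAB3d3IiIiIiIiIiIiIiERERERERERERERERu7u7u2ZgB3d3dyIiIiIiIiIiIiERERERERERERERERG7u7u2ZmYHd3dyIiIiIiIiIzMiIREREREREREREREREbu7u2ZmZgB3dyIiIiIiIiIzMzMRERERERERERERERERu7u7ZmZmAAB3IiIiIiIiIzMzMxERERERERERERERERG7u7tmZmYAAAAyIiIiIiIzMzMzEREREREREREREREREbu7u2ZmZmAAADMyIiIiIjMzMzMRERERERERERERERERu7u7ZmZmZmAAMzMiIiIjMzMzMxERERERERERERERERG7u7tmZmZmYzMzMzIiIzMzMzMxEREREREREREREREREbu7u2ZmZmZmMzMzMzMzMzMzMzMRERERERERERERERERu7u7ZmZmZmYzMzMzMzMzMzMzMxERERERERERERERERG7u7tmZmZmZmMzMzMzMzMzMzMzEREREREREREREREREbu7tmZmZmZmYzMzMzMzMzMzMzMRERERERERERERERERu7u2ZmZmZmZjMzMzMzMzMzMzMxERERERERERERERERG7u2ZmZmZmZjMzMzMzMzMzMzMxEREREREREREREREREbu91mZmZmZmYzMzMzMzMzMzMzERERERERERERERERER3d3d1mZmZmYzMzMzMzMzMzMzMRERERERQRERERERERHd3d3WZmZmZjMzMzMzMzMzMzMxERERERFBEREREREREd3d3d1mZmZmMzMzMzMzMzMzMxEREREREUERFBERERER3d3d3WZmZmZjMzMzMzMzMzMzERERERERRBERREEREf/d3d3dZmZmZmYzMzMzMzMzMzMRERERERREQRFERBER/93d3dZmZmZmZjMzMzMzMzMzMxERERERFEREFEREER//3d3dZmZmZmZmYzMzMzMzMzMzERERFERERERERE8RH//d3dZmZmZmZmZjMzMzMzozMzMxERRERERERERETxH//93d1mZmZmYzNjMzMzMzqqMzMzEURERERERERERP////3d3WZmZmYzMzMzMzMzqqqqqqpERERERERERERE/////d3dZmZmZjMzMzMzMzOqqqqqqqREREREREQARE/////93d1mZmZmMzMzMzMzOqqqqqqqpEREREREQAAERP////AAAGZmZmZjMzMzMzM6qqqqqqqkRERERERAAARET///8AAAZmZmZjMzMzMzMzqqqqqqqqREREREREQABERP///wAABmZmYzwzMzMzMzOqqqqqqqpEREREREREREREkAD/AAAGZmZmzMzDMzMzM6qqqqqqqkRERERERERERJmQAAAAAAZmZmbMzMwzMzMzqqqqqqqqRERERERJmUREmZAAAAAABmZmzMzMzDMzMzOqqqqkRERERERESZmZmUSZkAAAAAAGbMzMzMzMMzMzMzpERERERERERESZmZmZmZmZAAAAAAzMzMzMzMzDMzMwBEREREREREREmZmZmZmZmZkAAAAAAMzMzMzMzMMzMzMERERERERERJmZmZmZmZmZmZAAAAAADMzMzMzMwzMzMEREREREREREmZmZmZmZmZCZAAAAAAAAAMzMzMzMMzAARERERERERERJmZmZmZkAAAAAAAAAAAAADMzMzMzDAAAERERERERERJmZmZmZmQAAAAAA"/>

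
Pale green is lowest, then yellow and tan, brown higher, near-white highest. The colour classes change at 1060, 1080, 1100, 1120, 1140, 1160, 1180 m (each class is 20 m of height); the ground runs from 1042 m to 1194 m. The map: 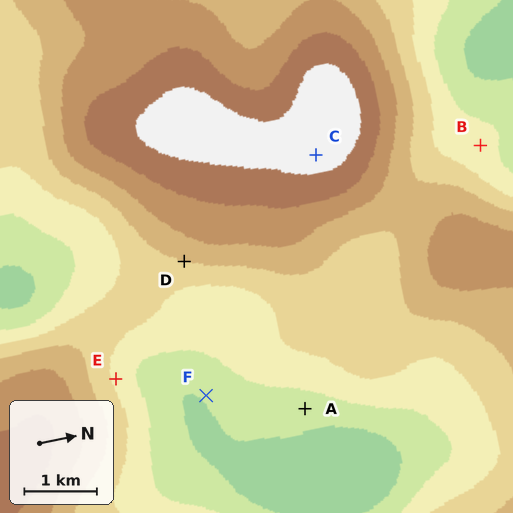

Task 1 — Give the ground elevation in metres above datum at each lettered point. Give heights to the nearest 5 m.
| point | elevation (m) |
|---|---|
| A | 1070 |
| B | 1085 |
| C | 1190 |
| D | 1120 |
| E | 1095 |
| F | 1060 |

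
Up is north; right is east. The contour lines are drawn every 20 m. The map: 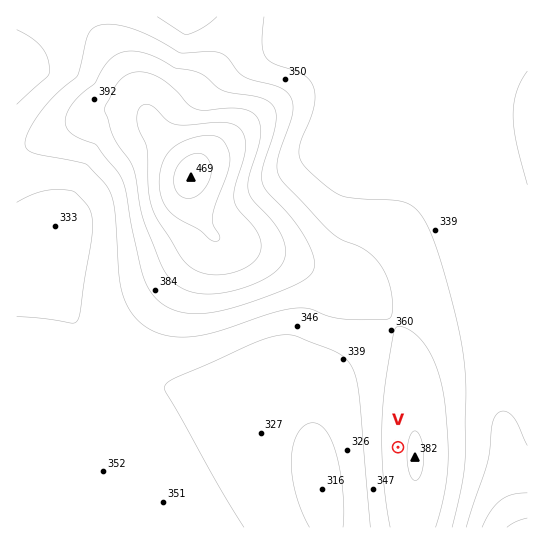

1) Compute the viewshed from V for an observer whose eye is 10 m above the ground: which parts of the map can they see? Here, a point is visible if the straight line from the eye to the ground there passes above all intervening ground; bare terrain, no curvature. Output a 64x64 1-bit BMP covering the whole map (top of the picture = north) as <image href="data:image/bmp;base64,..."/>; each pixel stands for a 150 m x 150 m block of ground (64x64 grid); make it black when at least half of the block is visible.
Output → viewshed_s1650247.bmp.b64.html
<image width="64" height="64" href="data:image/bmp;base64,Qk0+AgAAAAAAAD4AAAAoAAAAQAAAAEAAAAABAAEAAAAAAAACAAATCwAAEwsAAAIAAAAAAAAA////AAAAAAD///////+AAP///////4AA////////gAD////////AAP///////8AA////////wAD////////AAP///////8AA////////4AD////////gAP///////+AA////////4AD////////AAP///////8AA////////wAD////////AAP///////8AA////////wAD////////AAP///////4AA////////gAD////////AAP///////8AA/+P/////wAD/gf/////AAP4A/////8AA/AB/////wADwAD/////gAOAAH////+AAgAAP////4AAAAA/////gAAAAB///f+AAAAAD//4AIAAAAAH//gAwAAAAAP/8ADAAAAAAf/AAMAAAAAAPwAA4AAAAAAAAADgAAAAAAAAAPAEAAAYAAAB8AQAAD4AAAH4DAAAHwAAAfwMAAAfgAAB/hwAAA/AAAP//AAAB+AAA//8AAAD8AAD//wAAAH4AAP//AAAAHwAB//8AAAAPgAH//wAAAAeAAf//AAAAA8AB//8AAAABwAP//wAAAABAA///AAAAAAAD//8AAAAAAAP//wAAAAAAA///AAAAAAAH//4AAAAAAAf/+AAAAAAAB//4AAAAAAAH//AAAAAAAAf/4AAAAAAAD//gAAAAAAAP/+AAAAAAAA//4A=="/>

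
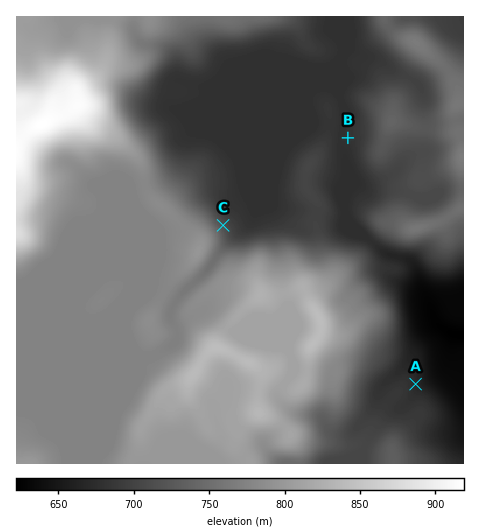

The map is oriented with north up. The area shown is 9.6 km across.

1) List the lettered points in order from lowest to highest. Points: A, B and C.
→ A B C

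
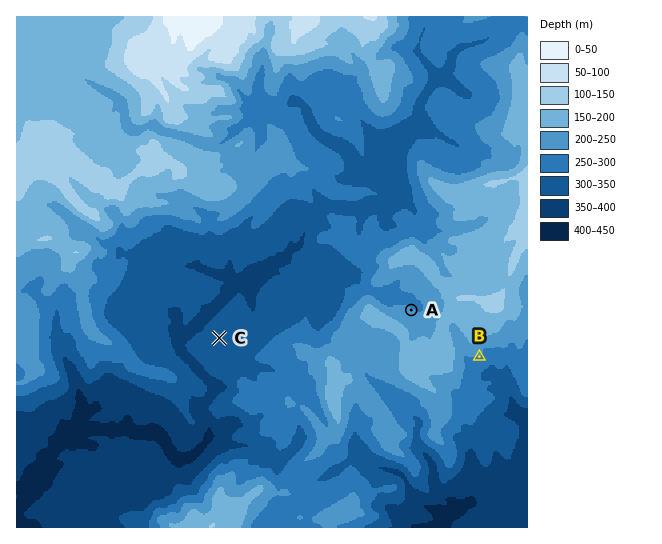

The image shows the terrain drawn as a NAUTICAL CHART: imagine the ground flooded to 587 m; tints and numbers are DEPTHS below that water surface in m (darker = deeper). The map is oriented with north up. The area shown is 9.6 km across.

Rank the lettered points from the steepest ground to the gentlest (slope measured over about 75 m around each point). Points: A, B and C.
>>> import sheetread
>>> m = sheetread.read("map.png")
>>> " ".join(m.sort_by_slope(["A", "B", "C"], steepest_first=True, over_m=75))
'B A C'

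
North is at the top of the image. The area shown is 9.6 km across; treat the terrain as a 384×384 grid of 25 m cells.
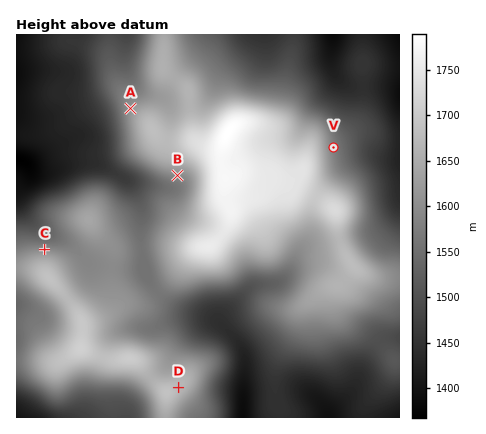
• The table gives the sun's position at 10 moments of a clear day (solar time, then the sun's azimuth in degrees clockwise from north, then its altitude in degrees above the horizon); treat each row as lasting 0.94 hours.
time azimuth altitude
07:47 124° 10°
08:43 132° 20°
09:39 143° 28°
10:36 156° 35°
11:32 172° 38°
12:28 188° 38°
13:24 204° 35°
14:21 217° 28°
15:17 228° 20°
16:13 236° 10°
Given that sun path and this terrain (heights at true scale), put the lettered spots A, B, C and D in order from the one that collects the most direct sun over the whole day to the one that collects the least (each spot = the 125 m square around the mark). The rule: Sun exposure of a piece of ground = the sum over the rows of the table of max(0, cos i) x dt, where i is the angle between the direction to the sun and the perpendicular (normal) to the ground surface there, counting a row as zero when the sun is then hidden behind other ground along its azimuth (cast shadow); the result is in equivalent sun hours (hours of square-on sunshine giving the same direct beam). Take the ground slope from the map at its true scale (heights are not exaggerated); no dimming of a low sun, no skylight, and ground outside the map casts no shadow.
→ B > D > A > C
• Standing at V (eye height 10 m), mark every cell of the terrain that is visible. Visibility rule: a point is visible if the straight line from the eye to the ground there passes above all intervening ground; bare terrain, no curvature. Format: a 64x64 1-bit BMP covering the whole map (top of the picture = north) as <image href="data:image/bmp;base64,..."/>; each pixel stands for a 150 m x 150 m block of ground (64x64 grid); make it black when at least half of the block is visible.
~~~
<image width="64" height="64" href="data:image/bmp;base64,Qk0+AgAAAAAAAD4AAAAoAAAAQAAAAEAAAAABAAEAAAAAAAACAAATCwAAEwsAAAIAAAAAAAAA////AAAAAAAAAAAAAAAAAAAAAAAAAAAAAAAAAAAAAAAAAAAAAAAAAAAAAAAAAAAAAAAAAAAAAAAAAAAAAAAAAAAAAAAAAAAAAAAAAAAAAAAAAAAAAAAAAAAAAAAAAAAAAAAAAAAAAAAAAAAAAAAAAAAAAAAAAAAAAAAAAAAAAAAAAAAAAAAAAAAAAAAAAAAAAAAAAAAAAAAAAAAAAAAAAAAAAAAAAAAAAAAAAAAAAAAAAAAAAAAAAAAAAAAAAAAAAAAAAAAAAAAAAAAAAAAAAAAAAAAAAAAAAAAAAAAAAAAAAAAAAAAAAAAAAAAAAAAAAAAAAAAAAAAAAAAAAAAAAAAAAAAAAAAAAAAAAAAAAAAAAAAAAAAAAAAAAAAAAAAAAAAAAAAAAAAAAAAAAAAPAAAAAAAAAB+BAAAAAAAAH4MAAAAAAAAfxwAAAAAAAB//AAAAAAAAP/8AAAAAAAA//wAAAAAAAD//AAAAAAAAP/8AAAAAAAA//wAAAAAAAB/9AAAAAAAAB/gAAAAAAAAD+AAAAAAAAAPwAAAAAAAAA/AAAAAAAAAB4AAAAAAAAAHwAAAAAAAAAfgAAAAAAAAB/wAAAAAAAAH/AAAAAAAAA/8AAAAAAAAD/wAAAAAAAAP/AAAAAAAAB/8AAAAAAAAH4wAAAAAAAAfBAAAAAAAAB8EAAAAAAAAH4Q=="/>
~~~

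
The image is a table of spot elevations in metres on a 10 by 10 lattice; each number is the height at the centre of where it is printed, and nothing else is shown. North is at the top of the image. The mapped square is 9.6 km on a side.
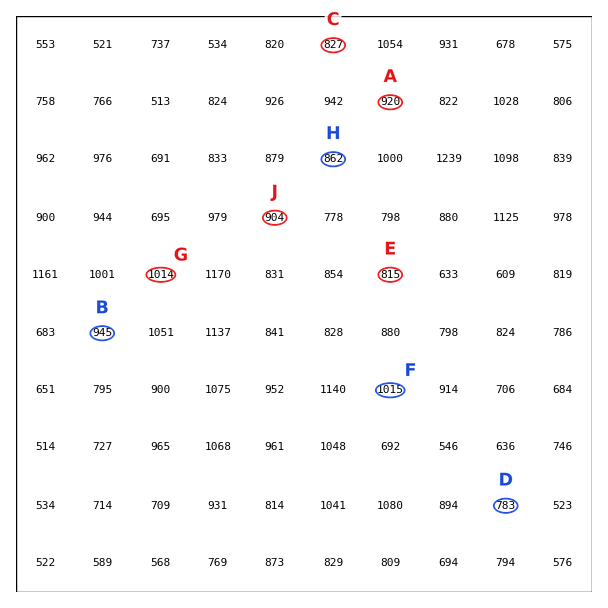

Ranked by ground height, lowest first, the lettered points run D C A B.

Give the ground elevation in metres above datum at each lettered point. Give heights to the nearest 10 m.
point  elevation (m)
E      810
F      1010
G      1010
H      860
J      900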